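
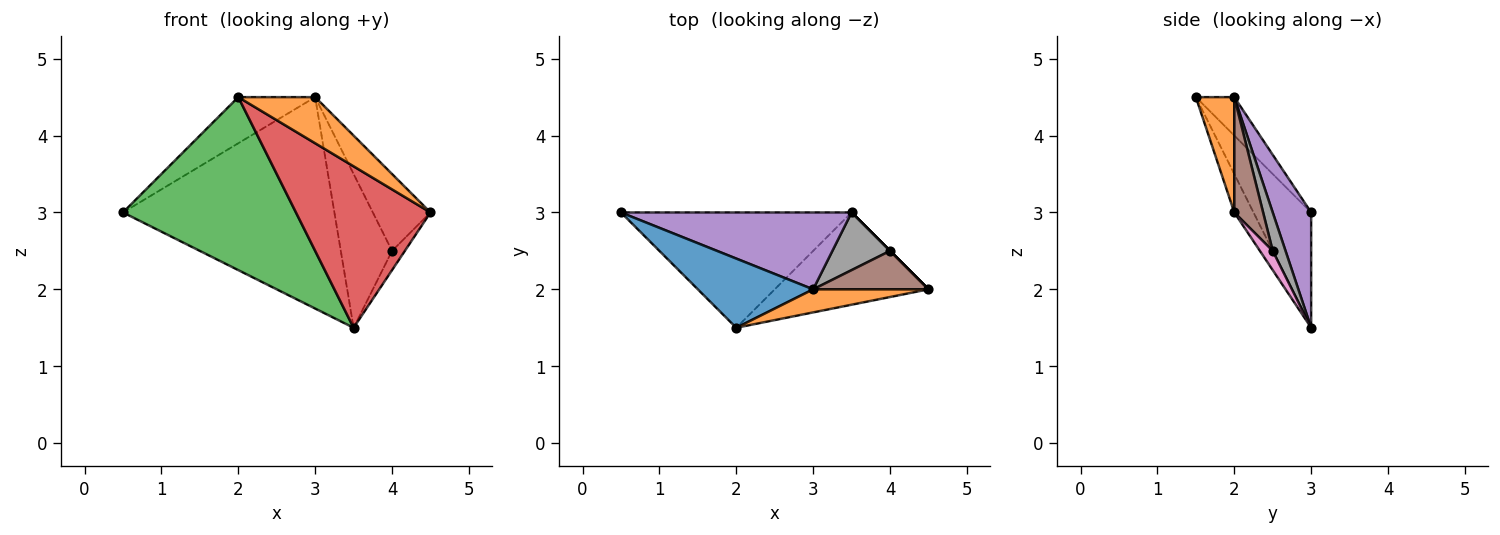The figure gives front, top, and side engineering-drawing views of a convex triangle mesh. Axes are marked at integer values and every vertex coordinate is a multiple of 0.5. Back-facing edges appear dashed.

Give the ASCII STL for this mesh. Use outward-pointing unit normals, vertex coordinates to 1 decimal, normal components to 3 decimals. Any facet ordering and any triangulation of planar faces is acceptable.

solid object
 facet normal -0.267 0.535 0.802
  outer loop
   vertex 3.0 2.0 4.5
   vertex 0.5 3.0 3.0
   vertex 2.0 1.5 4.5
  endloop
 endfacet
 facet normal 0.408 -0.816 0.408
  outer loop
   vertex 3.0 2.0 4.5
   vertex 2.0 1.5 4.5
   vertex 4.5 2.0 3.0
  endloop
 endfacet
 facet normal -0.267 -0.802 -0.535
  outer loop
   vertex 3.5 3.0 1.5
   vertex 2.0 1.5 4.5
   vertex 0.5 3.0 3.0
  endloop
 endfacet
 facet normal -0.123 -0.862 -0.492
  outer loop
   vertex 3.5 3.0 1.5
   vertex 4.5 2.0 3.0
   vertex 2.0 1.5 4.5
  endloop
 endfacet
 facet normal 0.168 0.926 0.337
  outer loop
   vertex 3.5 3.0 1.5
   vertex 0.5 3.0 3.0
   vertex 3.0 2.0 4.5
  endloop
 endfacet
 facet normal 0.408 0.816 0.408
  outer loop
   vertex 4.0 2.5 2.5
   vertex 3.0 2.0 4.5
   vertex 4.5 2.0 3.0
  endloop
 endfacet
 facet normal 0.707 0.707 0.000
  outer loop
   vertex 4.0 2.5 2.5
   vertex 4.5 2.0 3.0
   vertex 3.5 3.0 1.5
  endloop
 endfacet
 facet normal 0.228 0.912 0.342
  outer loop
   vertex 4.0 2.5 2.5
   vertex 3.5 3.0 1.5
   vertex 3.0 2.0 4.5
  endloop
 endfacet
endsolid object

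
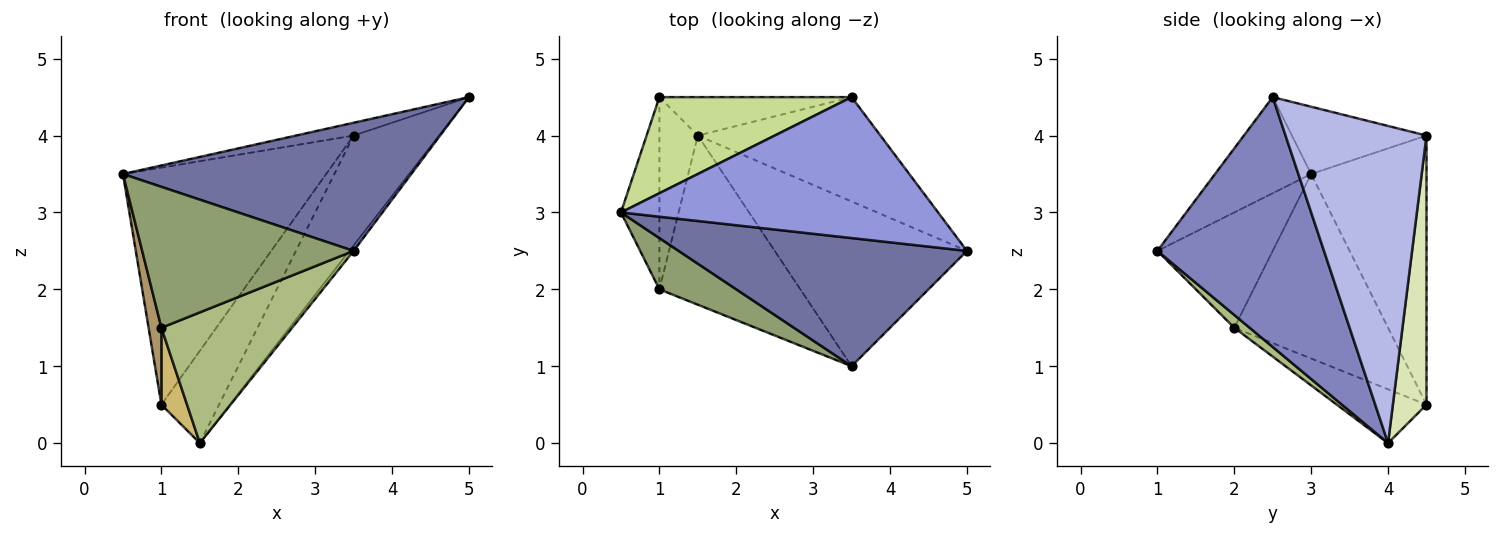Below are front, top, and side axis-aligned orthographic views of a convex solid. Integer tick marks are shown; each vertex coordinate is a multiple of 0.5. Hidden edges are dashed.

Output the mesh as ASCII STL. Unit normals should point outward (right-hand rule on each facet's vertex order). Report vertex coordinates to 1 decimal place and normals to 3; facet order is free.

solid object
 facet normal -0.229 -0.688 0.688
  outer loop
   vertex 3.5 1.0 2.5
   vertex 5.0 2.5 4.5
   vertex 0.5 3.0 3.5
  endloop
 endfacet
 facet normal 0.792 0.020 -0.610
  outer loop
   vertex 1.5 4.0 0.0
   vertex 5.0 2.5 4.5
   vertex 3.5 1.0 2.5
  endloop
 endfacet
 facet normal -0.207 0.089 0.974
  outer loop
   vertex 3.5 4.5 4.0
   vertex 0.5 3.0 3.5
   vertex 5.0 2.5 4.5
  endloop
 endfacet
 facet normal 0.767 0.465 -0.442
  outer loop
   vertex 3.5 4.5 4.0
   vertex 5.0 2.5 4.5
   vertex 1.5 4.0 0.0
  endloop
 endfacet
 facet normal -0.456 -0.836 0.304
  outer loop
   vertex 1.0 2.0 1.5
   vertex 3.5 1.0 2.5
   vertex 0.5 3.0 3.5
  endloop
 endfacet
 facet normal 0.072 -0.610 -0.789
  outer loop
   vertex 1.0 2.0 1.5
   vertex 1.5 4.0 0.0
   vertex 3.5 1.0 2.5
  endloop
 endfacet
 facet normal -0.466 0.820 0.333
  outer loop
   vertex 1.0 4.5 0.5
   vertex 0.5 3.0 3.5
   vertex 3.5 4.5 4.0
  endloop
 endfacet
 facet normal 0.474 0.813 -0.339
  outer loop
   vertex 1.0 4.5 0.5
   vertex 3.5 4.5 4.0
   vertex 1.5 4.0 0.0
  endloop
 endfacet
 facet normal -0.976 -0.081 -0.203
  outer loop
   vertex 1.0 4.5 0.5
   vertex 1.0 2.0 1.5
   vertex 0.5 3.0 3.5
  endloop
 endfacet
 facet normal -0.793 -0.226 -0.566
  outer loop
   vertex 1.0 4.5 0.5
   vertex 1.5 4.0 0.0
   vertex 1.0 2.0 1.5
  endloop
 endfacet
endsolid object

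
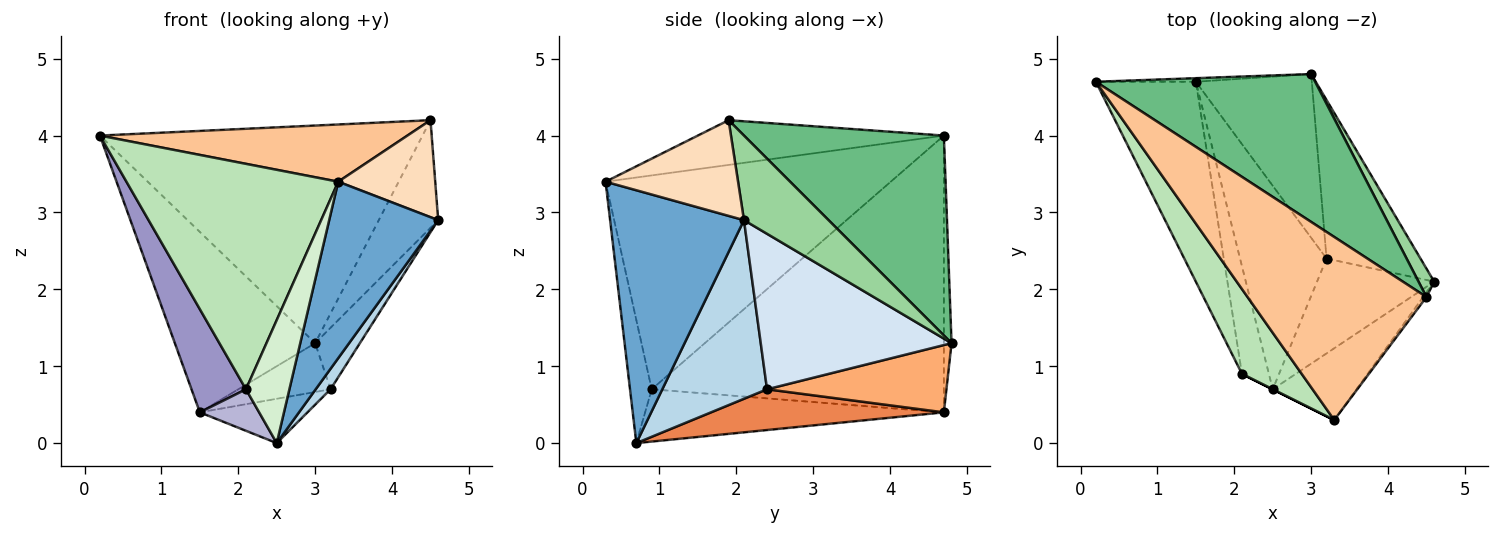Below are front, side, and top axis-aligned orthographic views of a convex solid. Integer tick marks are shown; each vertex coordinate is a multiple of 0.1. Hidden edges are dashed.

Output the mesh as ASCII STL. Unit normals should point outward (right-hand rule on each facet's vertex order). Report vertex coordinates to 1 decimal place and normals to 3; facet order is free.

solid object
 facet normal 0.751 -0.612 -0.249
  outer loop
   vertex 3.3 0.3 3.4
   vertex 2.5 0.7 0.0
   vertex 4.6 2.1 2.9
  endloop
 endfacet
 facet normal -0.055 0.998 -0.020
  outer loop
   vertex 1.5 4.7 0.4
   vertex 0.2 4.7 4.0
   vertex 3.0 4.8 1.3
  endloop
 endfacet
 facet normal 0.830 -0.118 -0.545
  outer loop
   vertex 3.2 2.4 0.7
   vertex 4.6 2.1 2.9
   vertex 2.5 0.7 0.0
  endloop
 endfacet
 facet normal 0.839 0.197 -0.507
  outer loop
   vertex 3.2 2.4 0.7
   vertex 3.0 4.8 1.3
   vertex 4.6 2.1 2.9
  endloop
 endfacet
 facet normal 0.418 0.193 -0.888
  outer loop
   vertex 3.2 2.4 0.7
   vertex 2.5 0.7 0.0
   vertex 1.5 4.7 0.4
  endloop
 endfacet
 facet normal 0.486 0.250 -0.838
  outer loop
   vertex 3.2 2.4 0.7
   vertex 1.5 4.7 0.4
   vertex 3.0 4.8 1.3
  endloop
 endfacet
 facet normal -0.232 -0.290 0.928
  outer loop
   vertex 4.5 1.9 4.2
   vertex 0.2 4.7 4.0
   vertex 3.3 0.3 3.4
  endloop
 endfacet
 facet normal 0.807 -0.590 -0.029
  outer loop
   vertex 4.5 1.9 4.2
   vertex 3.3 0.3 3.4
   vertex 4.6 2.1 2.9
  endloop
 endfacet
 facet normal 0.456 0.736 0.500
  outer loop
   vertex 4.5 1.9 4.2
   vertex 3.0 4.8 1.3
   vertex 0.2 4.7 4.0
  endloop
 endfacet
 facet normal 0.809 0.568 0.150
  outer loop
   vertex 4.5 1.9 4.2
   vertex 4.6 2.1 2.9
   vertex 3.0 4.8 1.3
  endloop
 endfacet
 facet normal -0.783 -0.582 0.219
  outer loop
   vertex 2.1 0.9 0.7
   vertex 3.3 0.3 3.4
   vertex 0.2 4.7 4.0
  endloop
 endfacet
 facet normal -0.447 -0.894 0.000
  outer loop
   vertex 2.1 0.9 0.7
   vertex 2.5 0.7 0.0
   vertex 3.3 0.3 3.4
  endloop
 endfacet
 facet normal -0.926 -0.173 -0.335
  outer loop
   vertex 2.1 0.9 0.7
   vertex 0.2 4.7 4.0
   vertex 1.5 4.7 0.4
  endloop
 endfacet
 facet normal -0.876 -0.174 -0.451
  outer loop
   vertex 2.1 0.9 0.7
   vertex 1.5 4.7 0.4
   vertex 2.5 0.7 0.0
  endloop
 endfacet
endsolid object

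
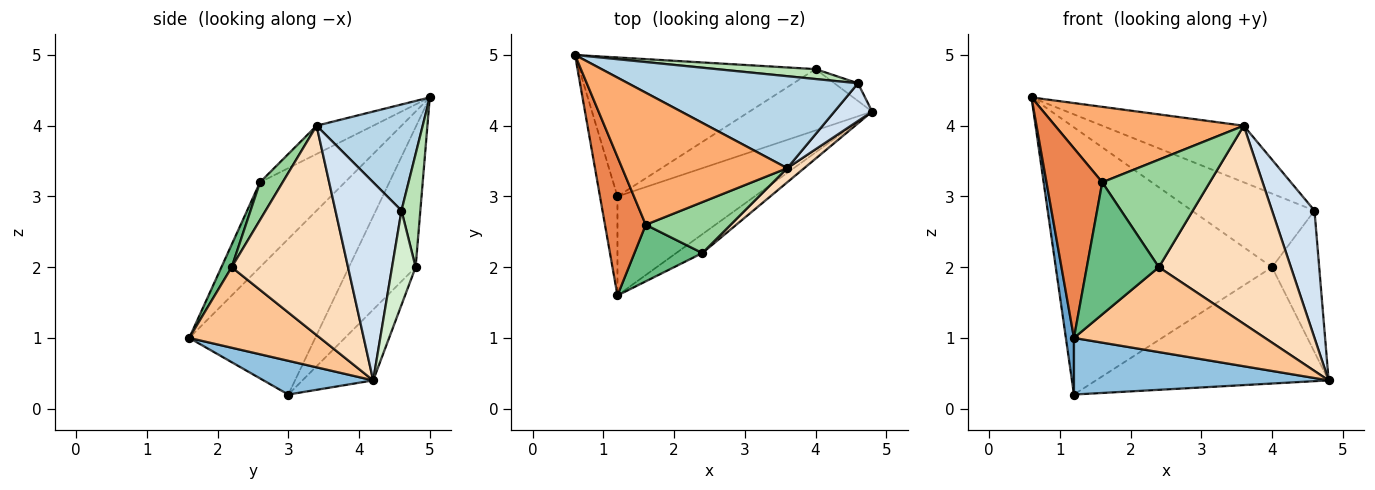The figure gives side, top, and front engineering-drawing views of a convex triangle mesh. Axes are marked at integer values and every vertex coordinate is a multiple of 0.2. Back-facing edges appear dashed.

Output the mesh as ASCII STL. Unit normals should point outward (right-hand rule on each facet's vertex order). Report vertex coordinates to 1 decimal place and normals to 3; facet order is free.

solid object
 facet normal -0.992 -0.064 -0.111
  outer loop
   vertex 1.2 3.0 0.2
   vertex 1.2 1.6 1.0
   vertex 0.6 5.0 4.4
  endloop
 endfacet
 facet normal 0.209 -0.485 -0.849
  outer loop
   vertex 1.2 3.0 0.2
   vertex 4.8 4.2 0.4
   vertex 1.2 1.6 1.0
  endloop
 endfacet
 facet normal 0.366 0.488 0.793
  outer loop
   vertex 4.6 4.6 2.8
   vertex 0.6 5.0 4.4
   vertex 3.6 3.4 4.0
  endloop
 endfacet
 facet normal 0.831 -0.534 0.158
  outer loop
   vertex 4.6 4.6 2.8
   vertex 3.6 3.4 4.0
   vertex 4.8 4.2 0.4
  endloop
 endfacet
 facet normal -0.776 -0.509 0.373
  outer loop
   vertex 1.6 2.6 3.2
   vertex 0.6 5.0 4.4
   vertex 1.2 1.6 1.0
  endloop
 endfacet
 facet normal -0.147 -0.491 0.859
  outer loop
   vertex 1.6 2.6 3.2
   vertex 3.6 3.4 4.0
   vertex 0.6 5.0 4.4
  endloop
 endfacet
 facet normal 0.556 -0.811 -0.180
  outer loop
   vertex 2.4 2.2 2.0
   vertex 1.2 1.6 1.0
   vertex 4.8 4.2 0.4
  endloop
 endfacet
 facet normal 0.660 -0.749 0.054
  outer loop
   vertex 2.4 2.2 2.0
   vertex 4.8 4.2 0.4
   vertex 3.6 3.4 4.0
  endloop
 endfacet
 facet normal 0.130 -0.911 0.391
  outer loop
   vertex 2.4 2.2 2.0
   vertex 1.6 2.6 3.2
   vertex 1.2 1.6 1.0
  endloop
 endfacet
 facet normal 0.187 -0.888 0.421
  outer loop
   vertex 2.4 2.2 2.0
   vertex 3.6 3.4 4.0
   vertex 1.6 2.6 3.2
  endloop
 endfacet
 facet normal 0.151 0.980 0.132
  outer loop
   vertex 4.0 4.8 2.0
   vertex 0.6 5.0 4.4
   vertex 4.6 4.6 2.8
  endloop
 endfacet
 facet normal 0.444 0.889 -0.111
  outer loop
   vertex 4.0 4.8 2.0
   vertex 4.6 4.6 2.8
   vertex 4.8 4.2 0.4
  endloop
 endfacet
 facet normal -0.264 0.856 -0.445
  outer loop
   vertex 4.0 4.8 2.0
   vertex 1.2 3.0 0.2
   vertex 0.6 5.0 4.4
  endloop
 endfacet
 facet normal -0.260 0.854 -0.450
  outer loop
   vertex 4.0 4.8 2.0
   vertex 4.8 4.2 0.4
   vertex 1.2 3.0 0.2
  endloop
 endfacet
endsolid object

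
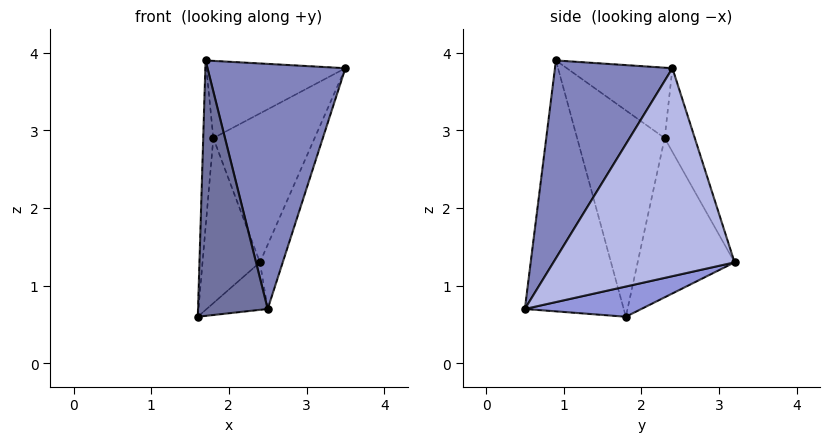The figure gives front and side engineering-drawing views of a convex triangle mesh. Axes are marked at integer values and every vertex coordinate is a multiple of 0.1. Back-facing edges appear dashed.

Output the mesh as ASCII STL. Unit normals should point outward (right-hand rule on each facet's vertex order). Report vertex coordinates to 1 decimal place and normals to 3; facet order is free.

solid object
 facet normal -0.810 -0.571 -0.131
  outer loop
   vertex 1.7 0.9 3.9
   vertex 1.6 1.8 0.6
   vertex 2.5 0.5 0.7
  endloop
 endfacet
 facet normal 0.628 -0.737 0.249
  outer loop
   vertex 1.7 0.9 3.9
   vertex 2.5 0.5 0.7
   vertex 3.5 2.4 3.8
  endloop
 endfacet
 facet normal 0.406 0.213 -0.889
  outer loop
   vertex 2.4 3.2 1.3
   vertex 2.5 0.5 0.7
   vertex 1.6 1.8 0.6
  endloop
 endfacet
 facet normal 0.922 0.116 -0.369
  outer loop
   vertex 2.4 3.2 1.3
   vertex 3.5 2.4 3.8
   vertex 2.5 0.5 0.7
  endloop
 endfacet
 facet normal -0.416 0.548 0.726
  outer loop
   vertex 1.8 2.3 2.9
   vertex 1.7 0.9 3.9
   vertex 3.5 2.4 3.8
  endloop
 endfacet
 facet normal -0.262 0.880 0.397
  outer loop
   vertex 1.8 2.3 2.9
   vertex 3.5 2.4 3.8
   vertex 2.4 3.2 1.3
  endloop
 endfacet
 facet normal -0.992 0.115 0.061
  outer loop
   vertex 1.8 2.3 2.9
   vertex 1.6 1.8 0.6
   vertex 1.7 0.9 3.9
  endloop
 endfacet
 facet normal -0.860 0.509 -0.036
  outer loop
   vertex 1.8 2.3 2.9
   vertex 2.4 3.2 1.3
   vertex 1.6 1.8 0.6
  endloop
 endfacet
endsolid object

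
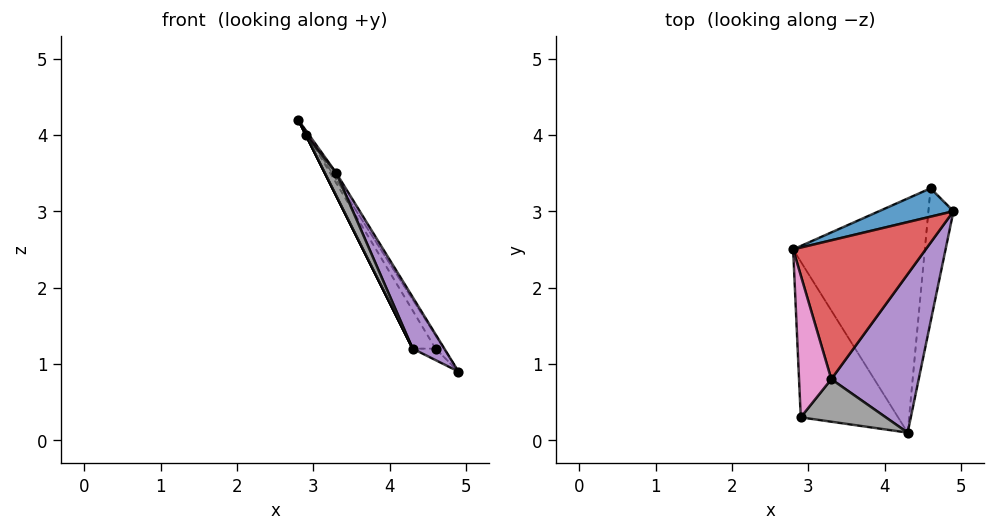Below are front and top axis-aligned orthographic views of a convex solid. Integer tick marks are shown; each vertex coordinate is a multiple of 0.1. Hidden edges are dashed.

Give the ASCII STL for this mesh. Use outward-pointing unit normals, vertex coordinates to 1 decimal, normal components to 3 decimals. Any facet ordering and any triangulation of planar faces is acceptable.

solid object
 facet normal 0.799 0.252 0.546
  outer loop
   vertex 4.6 3.3 1.2
   vertex 2.8 2.5 4.2
   vertex 4.9 3.0 0.9
  endloop
 endfacet
 facet normal -0.864 0.081 -0.497
  outer loop
   vertex 4.6 3.3 1.2
   vertex 4.3 0.1 1.2
   vertex 2.8 2.5 4.2
  endloop
 endfacet
 facet normal -0.673 0.063 -0.737
  outer loop
   vertex 4.6 3.3 1.2
   vertex 4.9 3.0 0.9
   vertex 4.3 0.1 1.2
  endloop
 endfacet
 facet normal 0.842 0.025 0.539
  outer loop
   vertex 3.3 0.8 3.5
   vertex 4.9 3.0 0.9
   vertex 2.8 2.5 4.2
  endloop
 endfacet
 facet normal 0.892 -0.140 0.430
  outer loop
   vertex 3.3 0.8 3.5
   vertex 4.3 0.1 1.2
   vertex 4.9 3.0 0.9
  endloop
 endfacet
 facet normal -0.894 0.000 -0.447
  outer loop
   vertex 2.9 0.3 4.0
   vertex 2.8 2.5 4.2
   vertex 4.3 0.1 1.2
  endloop
 endfacet
 facet normal 0.790 -0.020 0.612
  outer loop
   vertex 2.9 0.3 4.0
   vertex 3.3 0.8 3.5
   vertex 2.8 2.5 4.2
  endloop
 endfacet
 facet normal 0.861 -0.241 0.448
  outer loop
   vertex 2.9 0.3 4.0
   vertex 4.3 0.1 1.2
   vertex 3.3 0.8 3.5
  endloop
 endfacet
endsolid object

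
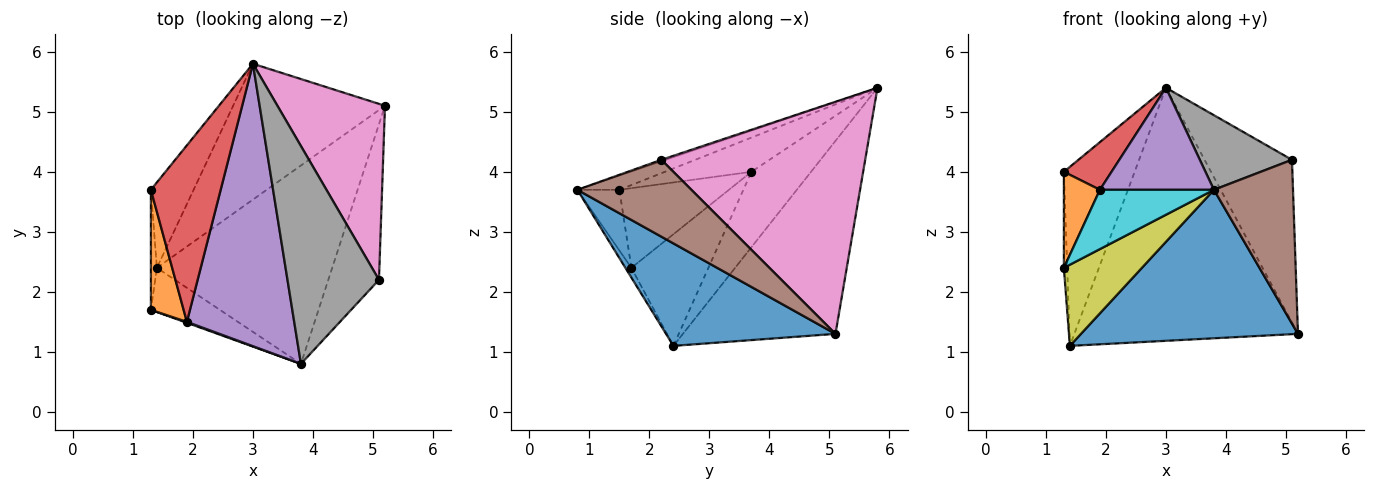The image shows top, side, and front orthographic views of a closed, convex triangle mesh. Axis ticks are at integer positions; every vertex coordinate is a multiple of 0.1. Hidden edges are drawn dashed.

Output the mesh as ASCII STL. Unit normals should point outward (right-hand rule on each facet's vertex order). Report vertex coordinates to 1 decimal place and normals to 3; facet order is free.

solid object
 facet normal 0.424 -0.543 -0.725
  outer loop
   vertex 1.4 2.4 1.1
   vertex 5.2 5.1 1.3
   vertex 3.8 0.8 3.7
  endloop
 endfacet
 facet normal -0.605 0.718 -0.343
  outer loop
   vertex 3.0 5.8 5.4
   vertex 1.4 2.4 1.1
   vertex 1.3 3.7 4.0
  endloop
 endfacet
 facet normal -0.515 0.755 -0.405
  outer loop
   vertex 3.0 5.8 5.4
   vertex 5.2 5.1 1.3
   vertex 1.4 2.4 1.1
  endloop
 endfacet
 facet normal -0.428 -0.236 0.873
  outer loop
   vertex 1.9 1.5 3.7
   vertex 3.0 5.8 5.4
   vertex 1.3 3.7 4.0
  endloop
 endfacet
 facet normal -0.124 -0.337 0.933
  outer loop
   vertex 1.9 1.5 3.7
   vertex 3.8 0.8 3.7
   vertex 3.0 5.8 5.4
  endloop
 endfacet
 facet normal 0.723 -0.501 -0.476
  outer loop
   vertex 5.1 2.2 4.2
   vertex 3.8 0.8 3.7
   vertex 5.2 5.1 1.3
  endloop
 endfacet
 facet normal 0.846 0.363 0.392
  outer loop
   vertex 5.1 2.2 4.2
   vertex 5.2 5.1 1.3
   vertex 3.0 5.8 5.4
  endloop
 endfacet
 facet normal -0.015 -0.324 0.946
  outer loop
   vertex 5.1 2.2 4.2
   vertex 3.0 5.8 5.4
   vertex 3.8 0.8 3.7
  endloop
 endfacet
 facet normal -0.067 -0.876 -0.477
  outer loop
   vertex 1.3 1.7 2.4
   vertex 1.4 2.4 1.1
   vertex 3.8 0.8 3.7
  endloop
 endfacet
 facet normal -0.346 -0.938 0.015
  outer loop
   vertex 1.3 1.7 2.4
   vertex 3.8 0.8 3.7
   vertex 1.9 1.5 3.7
  endloop
 endfacet
 facet normal -0.998 0.043 -0.054
  outer loop
   vertex 1.3 1.7 2.4
   vertex 1.3 3.7 4.0
   vertex 1.4 2.4 1.1
  endloop
 endfacet
 facet normal -0.885 -0.291 0.364
  outer loop
   vertex 1.3 1.7 2.4
   vertex 1.9 1.5 3.7
   vertex 1.3 3.7 4.0
  endloop
 endfacet
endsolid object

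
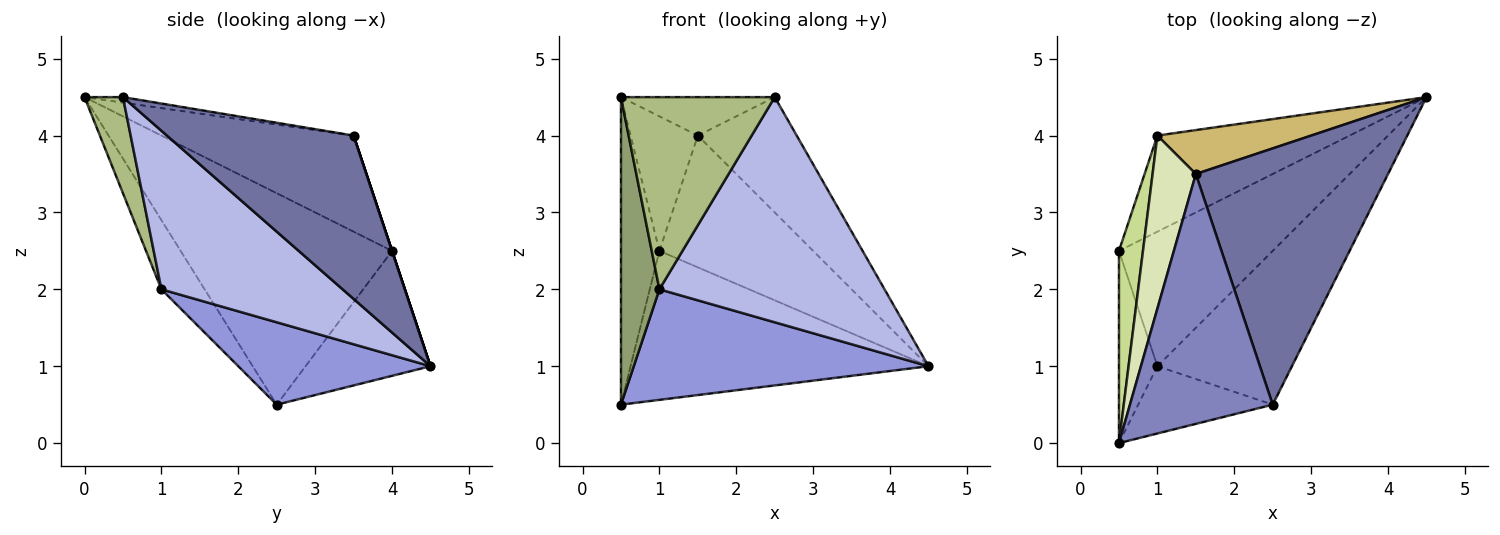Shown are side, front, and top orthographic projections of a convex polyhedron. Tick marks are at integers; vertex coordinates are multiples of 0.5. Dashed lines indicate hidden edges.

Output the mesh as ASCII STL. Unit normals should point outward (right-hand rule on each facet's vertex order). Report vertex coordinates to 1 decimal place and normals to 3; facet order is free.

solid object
 facet normal 0.613 0.324 0.721
  outer loop
   vertex 1.5 3.5 4.0
   vertex 2.5 0.5 4.5
   vertex 4.5 4.5 1.0
  endloop
 endfacet
 facet normal -0.038 0.152 0.988
  outer loop
   vertex 1.5 3.5 4.0
   vertex 0.5 0.0 4.5
   vertex 2.5 0.5 4.5
  endloop
 endfacet
 facet normal 0.382 -0.586 -0.714
  outer loop
   vertex 1.0 1.0 2.0
   vertex 0.5 2.5 0.5
   vertex 4.5 4.5 1.0
  endloop
 endfacet
 facet normal 0.554 -0.688 -0.470
  outer loop
   vertex 1.0 1.0 2.0
   vertex 4.5 4.5 1.0
   vertex 2.5 0.5 4.5
  endloop
 endfacet
 facet normal -0.690 -0.614 -0.383
  outer loop
   vertex 1.0 1.0 2.0
   vertex 0.5 0.0 4.5
   vertex 0.5 2.5 0.5
  endloop
 endfacet
 facet normal 0.230 -0.919 -0.322
  outer loop
   vertex 1.0 1.0 2.0
   vertex 2.5 0.5 4.5
   vertex 0.5 0.0 4.5
  endloop
 endfacet
 facet normal -0.978 0.178 0.111
  outer loop
   vertex 1.0 4.0 2.5
   vertex 0.5 2.5 0.5
   vertex 0.5 0.0 4.5
  endloop
 endfacet
 facet normal -0.869 0.304 0.391
  outer loop
   vertex 1.0 4.0 2.5
   vertex 0.5 0.0 4.5
   vertex 1.5 3.5 4.0
  endloop
 endfacet
 facet normal -0.332 0.793 -0.511
  outer loop
   vertex 1.0 4.0 2.5
   vertex 4.5 4.5 1.0
   vertex 0.5 2.5 0.5
  endloop
 endfacet
 facet normal 0.000 0.949 0.316
  outer loop
   vertex 1.0 4.0 2.5
   vertex 1.5 3.5 4.0
   vertex 4.5 4.5 1.0
  endloop
 endfacet
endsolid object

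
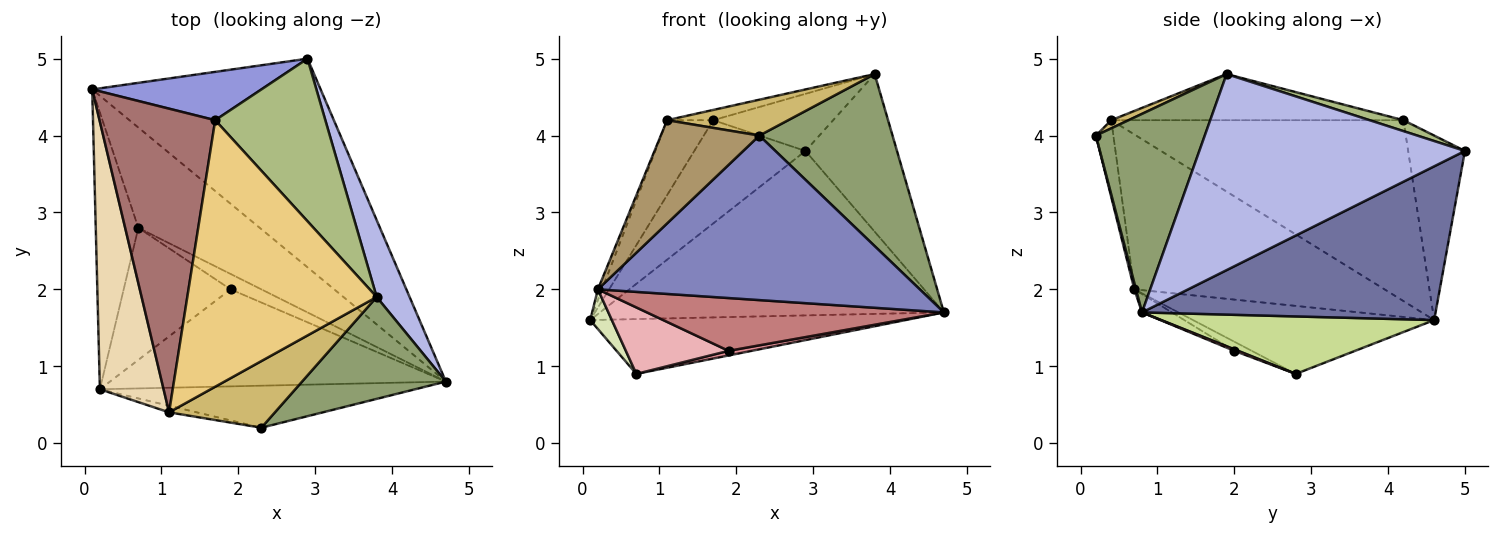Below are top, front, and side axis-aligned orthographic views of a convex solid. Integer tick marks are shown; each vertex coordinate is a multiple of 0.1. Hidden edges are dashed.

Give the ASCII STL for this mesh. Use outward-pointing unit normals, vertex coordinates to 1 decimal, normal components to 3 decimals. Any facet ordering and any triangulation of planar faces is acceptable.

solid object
 facet normal 0.467 0.547 -0.694
  outer loop
   vertex 2.9 5.0 3.8
   vertex 4.7 0.8 1.7
   vertex 0.1 4.6 1.6
  endloop
 endfacet
 facet normal 0.005 -0.969 -0.248
  outer loop
   vertex 0.2 0.7 2.0
   vertex 4.7 0.8 1.7
   vertex 2.3 0.2 4.0
  endloop
 endfacet
 facet normal -0.420 0.822 0.385
  outer loop
   vertex 1.7 4.2 4.2
   vertex 2.9 5.0 3.8
   vertex 0.1 4.6 1.6
  endloop
 endfacet
 facet normal 0.934 0.322 0.157
  outer loop
   vertex 3.8 1.9 4.8
   vertex 4.7 0.8 1.7
   vertex 2.9 5.0 3.8
  endloop
 endfacet
 facet normal 0.575 -0.704 0.417
  outer loop
   vertex 3.8 1.9 4.8
   vertex 2.3 0.2 4.0
   vertex 4.7 0.8 1.7
  endloop
 endfacet
 facet normal 0.093 0.330 0.939
  outer loop
   vertex 3.8 1.9 4.8
   vertex 2.9 5.0 3.8
   vertex 1.7 4.2 4.2
  endloop
 endfacet
 facet normal 0.384 0.443 -0.810
  outer loop
   vertex 0.7 2.8 0.9
   vertex 0.1 4.6 1.6
   vertex 4.7 0.8 1.7
  endloop
 endfacet
 facet normal -0.845 -0.076 -0.529
  outer loop
   vertex 0.7 2.8 0.9
   vertex 0.2 0.7 2.0
   vertex 0.1 4.6 1.6
  endloop
 endfacet
 facet normal -0.174 -0.983 -0.063
  outer loop
   vertex 1.1 0.4 4.2
   vertex 0.2 0.7 2.0
   vertex 2.3 0.2 4.0
  endloop
 endfacet
 facet normal 0.068 -0.473 0.878
  outer loop
   vertex 1.1 0.4 4.2
   vertex 2.3 0.2 4.0
   vertex 3.8 1.9 4.8
  endloop
 endfacet
 facet normal -0.237 0.037 0.971
  outer loop
   vertex 1.1 0.4 4.2
   vertex 3.8 1.9 4.8
   vertex 1.7 4.2 4.2
  endloop
 endfacet
 facet normal -0.925 0.015 0.380
  outer loop
   vertex 1.1 0.4 4.2
   vertex 0.1 4.6 1.6
   vertex 0.2 0.7 2.0
  endloop
 endfacet
 facet normal -0.835 0.132 0.534
  outer loop
   vertex 1.1 0.4 4.2
   vertex 1.7 4.2 4.2
   vertex 0.1 4.6 1.6
  endloop
 endfacet
 facet normal -0.048 -0.477 -0.877
  outer loop
   vertex 1.9 2.0 1.2
   vertex 4.7 0.8 1.7
   vertex 0.2 0.7 2.0
  endloop
 endfacet
 facet normal 0.048 -0.287 -0.957
  outer loop
   vertex 1.9 2.0 1.2
   vertex 0.7 2.8 0.9
   vertex 4.7 0.8 1.7
  endloop
 endfacet
 facet normal -0.076 -0.448 -0.891
  outer loop
   vertex 1.9 2.0 1.2
   vertex 0.2 0.7 2.0
   vertex 0.7 2.8 0.9
  endloop
 endfacet
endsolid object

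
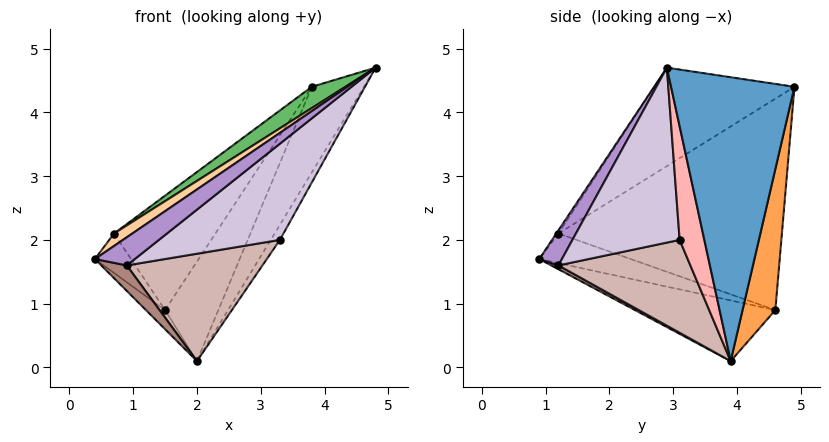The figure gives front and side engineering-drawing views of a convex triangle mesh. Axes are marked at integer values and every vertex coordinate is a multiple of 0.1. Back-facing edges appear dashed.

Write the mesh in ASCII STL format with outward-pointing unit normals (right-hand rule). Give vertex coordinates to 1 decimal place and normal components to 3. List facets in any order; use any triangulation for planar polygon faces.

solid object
 facet normal 0.832 0.351 -0.430
  outer loop
   vertex 2.0 3.9 0.1
   vertex 3.8 4.9 4.4
   vertex 4.8 2.9 4.7
  endloop
 endfacet
 facet normal -0.797 0.109 -0.594
  outer loop
   vertex 1.5 4.6 0.9
   vertex 2.0 3.9 0.1
   vertex 0.4 0.9 1.7
  endloop
 endfacet
 facet normal 0.484 0.786 -0.385
  outer loop
   vertex 1.5 4.6 0.9
   vertex 3.8 4.9 4.4
   vertex 2.0 3.9 0.1
  endloop
 endfacet
 facet normal -0.089 -0.764 0.639
  outer loop
   vertex 0.7 1.2 2.1
   vertex 0.4 0.9 1.7
   vertex 4.8 2.9 4.7
  endloop
 endfacet
 facet normal -0.496 -0.119 0.860
  outer loop
   vertex 0.7 1.2 2.1
   vertex 4.8 2.9 4.7
   vertex 3.8 4.9 4.4
  endloop
 endfacet
 facet normal -0.857 0.339 0.389
  outer loop
   vertex 0.7 1.2 2.1
   vertex 1.5 4.6 0.9
   vertex 0.4 0.9 1.7
  endloop
 endfacet
 facet normal -0.794 0.360 0.491
  outer loop
   vertex 0.7 1.2 2.1
   vertex 3.8 4.9 4.4
   vertex 1.5 4.6 0.9
  endloop
 endfacet
 facet normal 0.840 0.312 -0.444
  outer loop
   vertex 3.3 3.1 2.0
   vertex 2.0 3.9 0.1
   vertex 4.8 2.9 4.7
  endloop
 endfacet
 facet normal 0.488 -0.861 -0.142
  outer loop
   vertex 0.9 1.2 1.6
   vertex 4.8 2.9 4.7
   vertex 0.4 0.9 1.7
  endloop
 endfacet
 facet normal 0.611 -0.689 -0.390
  outer loop
   vertex 0.9 1.2 1.6
   vertex 3.3 3.1 2.0
   vertex 4.8 2.9 4.7
  endloop
 endfacet
 facet normal 0.148 -0.526 -0.838
  outer loop
   vertex 0.9 1.2 1.6
   vertex 0.4 0.9 1.7
   vertex 2.0 3.9 0.1
  endloop
 endfacet
 facet normal 0.550 -0.565 -0.614
  outer loop
   vertex 0.9 1.2 1.6
   vertex 2.0 3.9 0.1
   vertex 3.3 3.1 2.0
  endloop
 endfacet
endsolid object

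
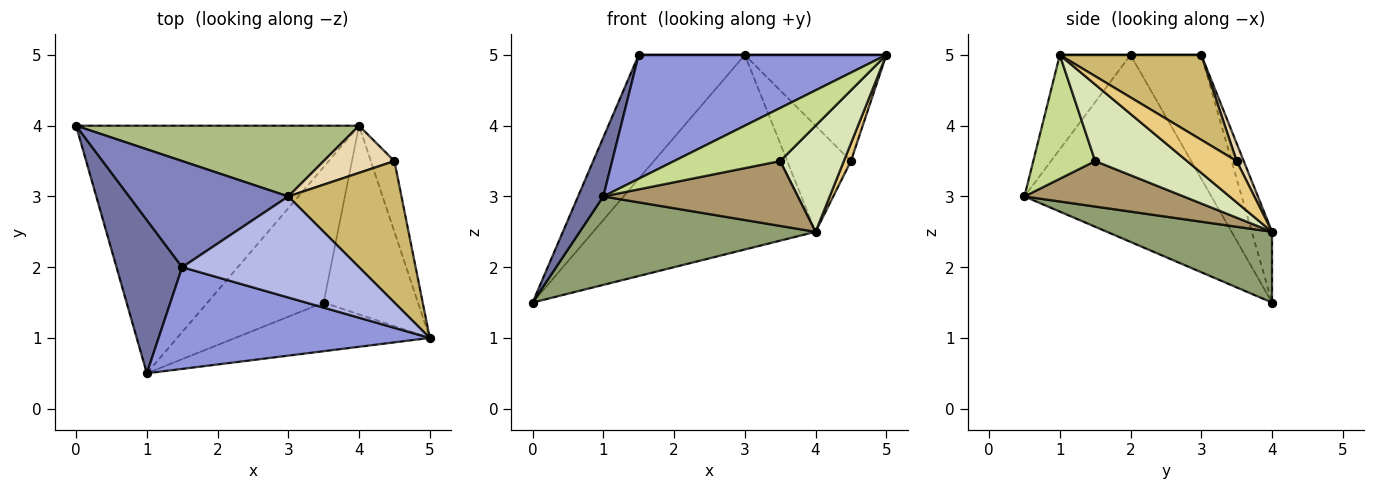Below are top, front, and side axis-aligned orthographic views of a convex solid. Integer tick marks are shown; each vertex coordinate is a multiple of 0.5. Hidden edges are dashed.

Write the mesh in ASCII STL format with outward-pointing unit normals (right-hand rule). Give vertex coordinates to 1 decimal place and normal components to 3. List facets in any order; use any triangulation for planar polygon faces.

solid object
 facet normal -0.936 -0.126 0.329
  outer loop
   vertex 1.5 2.0 5.0
   vertex 0.0 4.0 1.5
   vertex 1.0 0.5 3.0
  endloop
 endfacet
 facet normal -0.452 0.677 0.581
  outer loop
   vertex 1.5 2.0 5.0
   vertex 3.0 3.0 5.0
   vertex 0.0 4.0 1.5
  endloop
 endfacet
 facet normal -0.216 -0.755 0.620
  outer loop
   vertex 1.5 2.0 5.0
   vertex 1.0 0.5 3.0
   vertex 5.0 1.0 5.0
  endloop
 endfacet
 facet normal 0.000 0.000 1.000
  outer loop
   vertex 1.5 2.0 5.0
   vertex 5.0 1.0 5.0
   vertex 3.0 3.0 5.0
  endloop
 endfacet
 facet normal 0.229 -0.327 -0.917
  outer loop
   vertex 4.0 4.0 2.5
   vertex 1.0 0.5 3.0
   vertex 0.0 4.0 1.5
  endloop
 endfacet
 facet normal -0.085 0.936 0.341
  outer loop
   vertex 4.0 4.0 2.5
   vertex 0.0 4.0 1.5
   vertex 3.0 3.0 5.0
  endloop
 endfacet
 facet normal 0.395 -0.677 -0.621
  outer loop
   vertex 3.5 1.5 3.5
   vertex 5.0 1.0 5.0
   vertex 1.0 0.5 3.0
  endloop
 endfacet
 facet normal 0.578 -0.400 -0.711
  outer loop
   vertex 3.5 1.5 3.5
   vertex 4.0 4.0 2.5
   vertex 5.0 1.0 5.0
  endloop
 endfacet
 facet normal 0.333 -0.407 -0.851
  outer loop
   vertex 3.5 1.5 3.5
   vertex 1.0 0.5 3.0
   vertex 4.0 4.0 2.5
  endloop
 endfacet
 facet normal 0.514 0.514 0.686
  outer loop
   vertex 4.5 3.5 3.5
   vertex 3.0 3.0 5.0
   vertex 5.0 1.0 5.0
  endloop
 endfacet
 facet normal 0.862 -0.123 -0.492
  outer loop
   vertex 4.5 3.5 3.5
   vertex 5.0 1.0 5.0
   vertex 4.0 4.0 2.5
  endloop
 endfacet
 facet normal 0.101 0.909 0.404
  outer loop
   vertex 4.5 3.5 3.5
   vertex 4.0 4.0 2.5
   vertex 3.0 3.0 5.0
  endloop
 endfacet
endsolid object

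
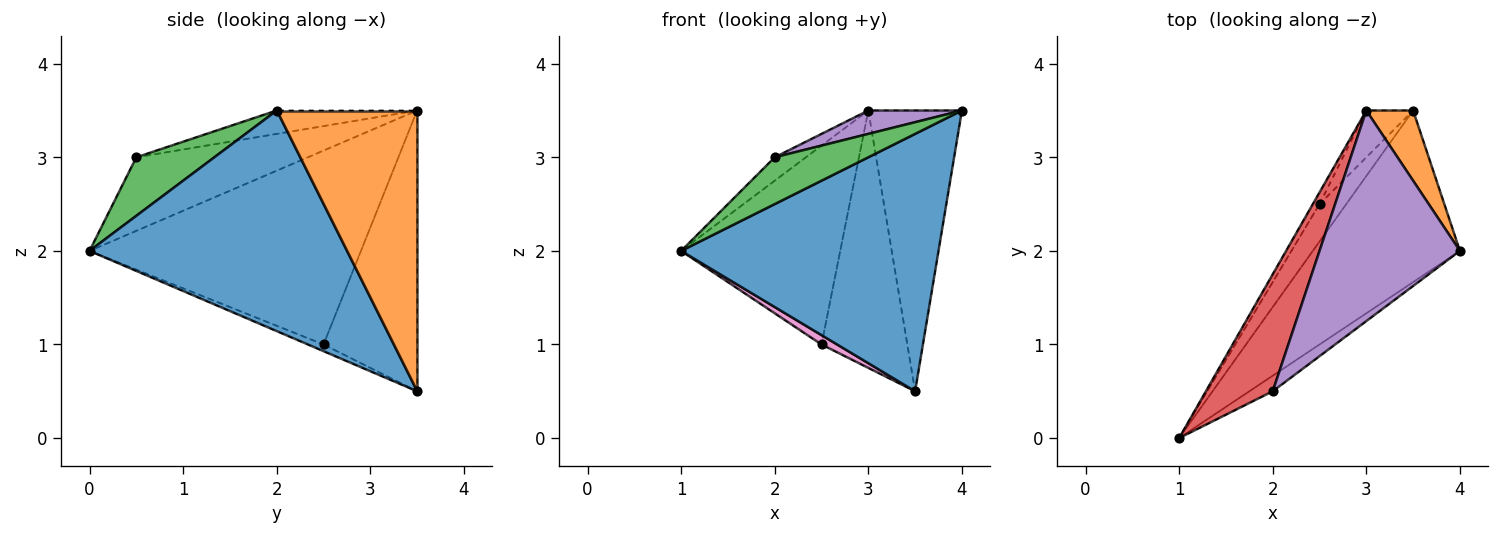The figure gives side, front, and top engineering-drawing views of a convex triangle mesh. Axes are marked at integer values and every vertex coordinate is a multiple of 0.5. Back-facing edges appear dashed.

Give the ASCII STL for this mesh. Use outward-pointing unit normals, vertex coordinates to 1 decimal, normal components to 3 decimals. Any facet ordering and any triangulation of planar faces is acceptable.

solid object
 facet normal 0.640 -0.640 -0.426
  outer loop
   vertex 3.5 3.5 0.5
   vertex 4.0 2.0 3.5
   vertex 1.0 0.0 2.0
  endloop
 endfacet
 facet normal 0.824 0.549 0.137
  outer loop
   vertex 3.5 3.5 0.5
   vertex 3.0 3.5 3.5
   vertex 4.0 2.0 3.5
  endloop
 endfacet
 facet normal 0.620 -0.744 -0.248
  outer loop
   vertex 2.0 0.5 3.0
   vertex 1.0 0.0 2.0
   vertex 4.0 2.0 3.5
  endloop
 endfacet
 facet normal -0.733 0.133 0.667
  outer loop
   vertex 2.0 0.5 3.0
   vertex 3.0 3.5 3.5
   vertex 1.0 0.0 2.0
  endloop
 endfacet
 facet normal -0.163 -0.109 0.981
  outer loop
   vertex 2.0 0.5 3.0
   vertex 4.0 2.0 3.5
   vertex 3.0 3.5 3.5
  endloop
 endfacet
 facet normal -0.862 0.505 -0.030
  outer loop
   vertex 2.5 2.5 1.0
   vertex 1.0 0.0 2.0
   vertex 3.0 3.5 3.5
  endloop
 endfacet
 facet normal -0.236 -0.236 -0.943
  outer loop
   vertex 2.5 2.5 1.0
   vertex 3.5 3.5 0.5
   vertex 1.0 0.0 2.0
  endloop
 endfacet
 facet normal -0.732 0.671 -0.122
  outer loop
   vertex 2.5 2.5 1.0
   vertex 3.0 3.5 3.5
   vertex 3.5 3.5 0.5
  endloop
 endfacet
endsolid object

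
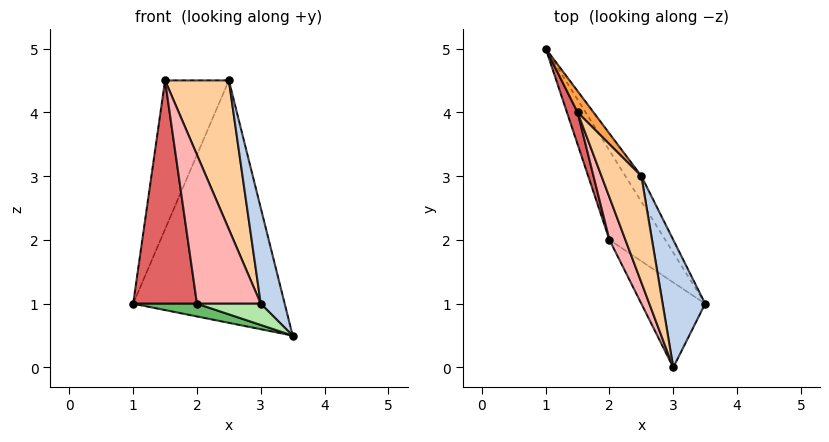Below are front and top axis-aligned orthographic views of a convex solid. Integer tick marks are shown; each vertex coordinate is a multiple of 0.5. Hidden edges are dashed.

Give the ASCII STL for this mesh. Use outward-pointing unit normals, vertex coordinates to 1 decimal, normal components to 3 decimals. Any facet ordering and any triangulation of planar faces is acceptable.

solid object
 facet normal 0.843 0.534 -0.056
  outer loop
   vertex 2.5 3.0 4.5
   vertex 3.5 1.0 0.5
   vertex 1.0 5.0 1.0
  endloop
 endfacet
 facet normal 0.894 -0.268 0.358
  outer loop
   vertex 2.5 3.0 4.5
   vertex 3.0 0.0 1.0
   vertex 3.5 1.0 0.5
  endloop
 endfacet
 facet normal 0.704 0.704 0.101
  outer loop
   vertex 1.5 4.0 4.5
   vertex 2.5 3.0 4.5
   vertex 1.0 5.0 1.0
  endloop
 endfacet
 facet normal -0.631 -0.631 0.451
  outer loop
   vertex 1.5 4.0 4.5
   vertex 3.0 0.0 1.0
   vertex 2.5 3.0 4.5
  endloop
 endfacet
 facet normal -0.391 -0.130 -0.911
  outer loop
   vertex 2.0 2.0 1.0
   vertex 1.0 5.0 1.0
   vertex 3.5 1.0 0.5
  endloop
 endfacet
 facet normal -0.436 -0.218 -0.873
  outer loop
   vertex 2.0 2.0 1.0
   vertex 3.5 1.0 0.5
   vertex 3.0 0.0 1.0
  endloop
 endfacet
 facet normal -0.948 -0.316 0.045
  outer loop
   vertex 2.0 2.0 1.0
   vertex 1.5 4.0 4.5
   vertex 1.0 5.0 1.0
  endloop
 endfacet
 facet normal -0.887 -0.444 0.127
  outer loop
   vertex 2.0 2.0 1.0
   vertex 3.0 0.0 1.0
   vertex 1.5 4.0 4.5
  endloop
 endfacet
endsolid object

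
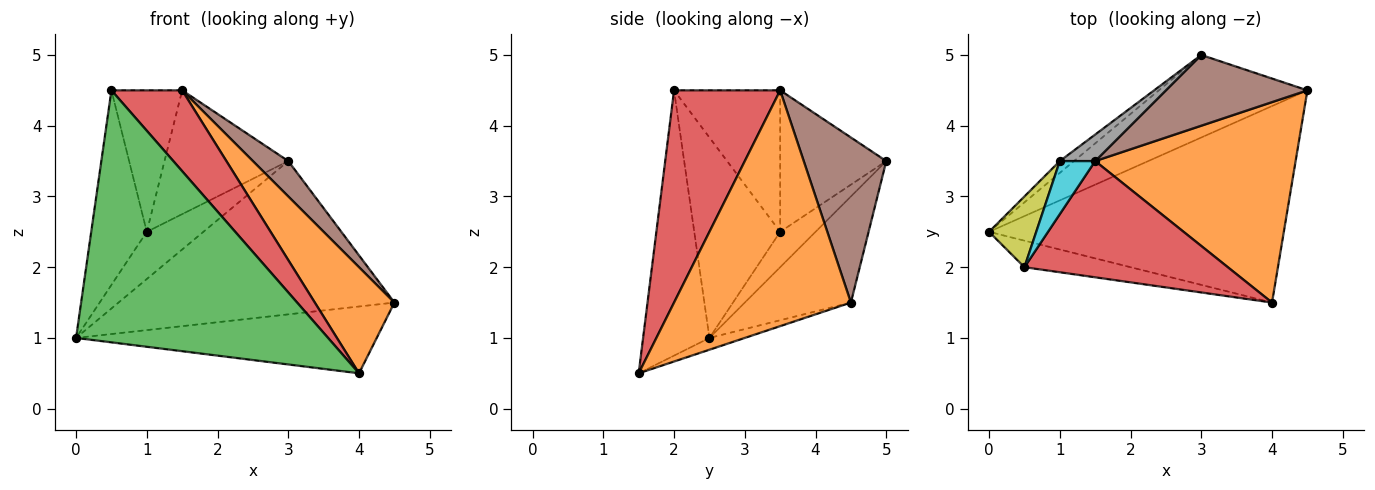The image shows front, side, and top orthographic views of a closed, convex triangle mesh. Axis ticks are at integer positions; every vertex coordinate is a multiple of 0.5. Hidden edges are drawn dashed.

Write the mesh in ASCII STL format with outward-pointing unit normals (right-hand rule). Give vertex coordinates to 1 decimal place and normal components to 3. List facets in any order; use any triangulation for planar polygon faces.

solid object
 facet normal -0.038 0.322 -0.946
  outer loop
   vertex 4.0 1.5 0.5
   vertex 0.0 2.5 1.0
   vertex 4.5 4.5 1.5
  endloop
 endfacet
 facet normal 0.721 -0.324 0.613
  outer loop
   vertex 1.5 3.5 4.5
   vertex 4.0 1.5 0.5
   vertex 4.5 4.5 1.5
  endloop
 endfacet
 facet normal -0.253 -0.962 -0.101
  outer loop
   vertex 0.5 2.0 4.5
   vertex 0.0 2.5 1.0
   vertex 4.0 1.5 0.5
  endloop
 endfacet
 facet normal 0.651 -0.434 0.623
  outer loop
   vertex 0.5 2.0 4.5
   vertex 4.0 1.5 0.5
   vertex 1.5 3.5 4.5
  endloop
 endfacet
 facet normal -0.321 0.834 -0.449
  outer loop
   vertex 3.0 5.0 3.5
   vertex 4.5 4.5 1.5
   vertex 0.0 2.5 1.0
  endloop
 endfacet
 facet normal 0.722 -0.309 0.619
  outer loop
   vertex 3.0 5.0 3.5
   vertex 1.5 3.5 4.5
   vertex 4.5 4.5 1.5
  endloop
 endfacet
 facet normal -0.518 0.830 -0.207
  outer loop
   vertex 1.0 3.5 2.5
   vertex 3.0 5.0 3.5
   vertex 0.0 2.5 1.0
  endloop
 endfacet
 facet normal -0.642 0.749 0.161
  outer loop
   vertex 1.0 3.5 2.5
   vertex 1.5 3.5 4.5
   vertex 3.0 5.0 3.5
  endloop
 endfacet
 facet normal -0.824 0.533 0.194
  outer loop
   vertex 1.0 3.5 2.5
   vertex 0.0 2.5 1.0
   vertex 0.5 2.0 4.5
  endloop
 endfacet
 facet normal -0.815 0.543 0.204
  outer loop
   vertex 1.0 3.5 2.5
   vertex 0.5 2.0 4.5
   vertex 1.5 3.5 4.5
  endloop
 endfacet
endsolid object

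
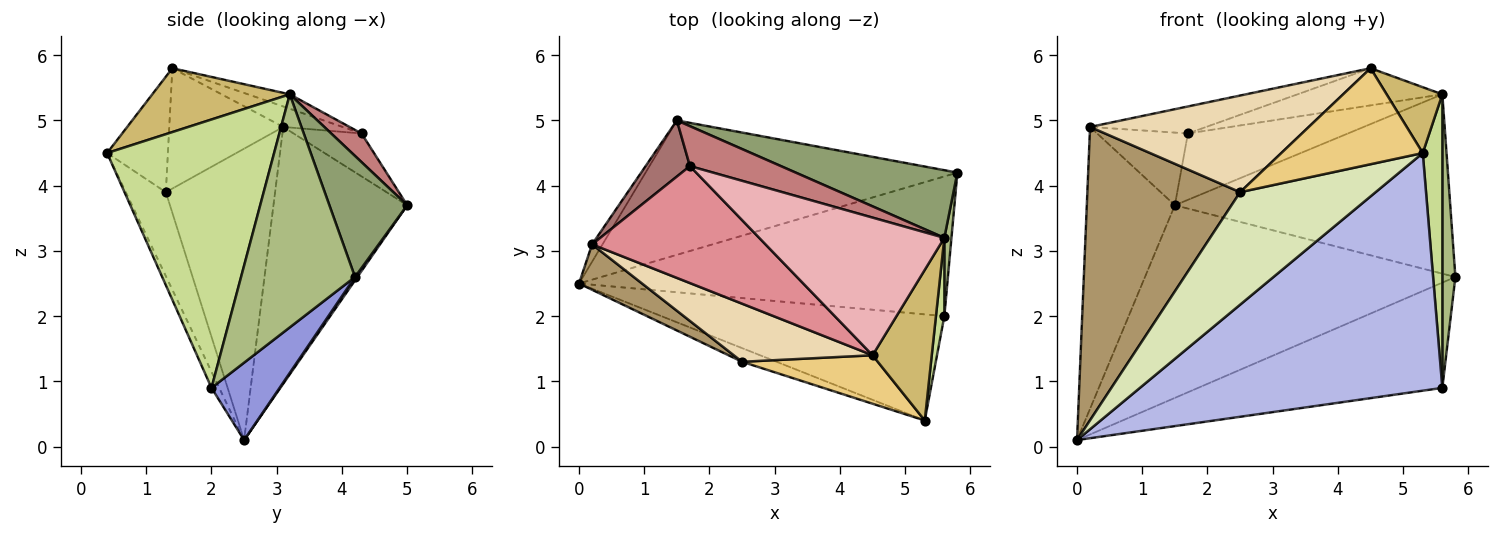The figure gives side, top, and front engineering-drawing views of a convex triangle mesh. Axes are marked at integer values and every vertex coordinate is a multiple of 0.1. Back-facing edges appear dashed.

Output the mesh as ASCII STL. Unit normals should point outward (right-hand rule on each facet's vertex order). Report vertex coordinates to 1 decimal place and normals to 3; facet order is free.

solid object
 facet normal 0.006 0.820 -0.572
  outer loop
   vertex 1.5 5.0 3.7
   vertex 5.8 4.2 2.6
   vertex 0.0 2.5 0.1
  endloop
 endfacet
 facet normal -0.835 0.550 -0.034
  outer loop
   vertex 0.2 3.1 4.9
   vertex 1.5 5.0 3.7
   vertex 0.0 2.5 0.1
  endloop
 endfacet
 facet normal 0.166 0.594 -0.788
  outer loop
   vertex 5.6 2.0 0.9
   vertex 0.0 2.5 0.1
   vertex 5.8 4.2 2.6
  endloop
 endfacet
 facet normal -0.023 -0.913 -0.408
  outer loop
   vertex 5.6 2.0 0.9
   vertex 5.3 0.4 4.5
   vertex 0.0 2.5 0.1
  endloop
 endfacet
 facet normal 0.256 0.905 0.341
  outer loop
   vertex 5.6 3.2 5.4
   vertex 5.8 4.2 2.6
   vertex 1.5 5.0 3.7
  endloop
 endfacet
 facet normal 0.993 -0.114 0.030
  outer loop
   vertex 5.6 3.2 5.4
   vertex 5.6 2.0 0.9
   vertex 5.8 4.2 2.6
  endloop
 endfacet
 facet normal 0.993 -0.116 0.031
  outer loop
   vertex 5.6 3.2 5.4
   vertex 5.3 0.4 4.5
   vertex 5.6 2.0 0.9
  endloop
 endfacet
 facet normal -0.281 -0.953 -0.116
  outer loop
   vertex 2.5 1.3 3.9
   vertex 0.0 2.5 0.1
   vertex 5.3 0.4 4.5
  endloop
 endfacet
 facet normal -0.577 -0.807 0.125
  outer loop
   vertex 2.5 1.3 3.9
   vertex 0.2 3.1 4.9
   vertex 0.0 2.5 0.1
  endloop
 endfacet
 facet normal 0.703 -0.285 0.652
  outer loop
   vertex 4.5 1.4 5.8
   vertex 5.3 0.4 4.5
   vertex 5.6 3.2 5.4
  endloop
 endfacet
 facet normal -0.358 -0.833 0.421
  outer loop
   vertex 4.5 1.4 5.8
   vertex 2.5 1.3 3.9
   vertex 5.3 0.4 4.5
  endloop
 endfacet
 facet normal -0.408 -0.783 0.470
  outer loop
   vertex 4.5 1.4 5.8
   vertex 0.2 3.1 4.9
   vertex 2.5 1.3 3.9
  endloop
 endfacet
 facet normal -0.510 0.681 0.526
  outer loop
   vertex 1.7 4.3 4.8
   vertex 1.5 5.0 3.7
   vertex 0.2 3.1 4.9
  endloop
 endfacet
 facet normal 0.160 0.846 0.509
  outer loop
   vertex 1.7 4.3 4.8
   vertex 5.6 3.2 5.4
   vertex 1.5 5.0 3.7
  endloop
 endfacet
 facet normal -0.114 0.223 0.968
  outer loop
   vertex 1.7 4.3 4.8
   vertex 0.2 3.1 4.9
   vertex 4.5 1.4 5.8
  endloop
 endfacet
 facet normal -0.075 0.260 0.963
  outer loop
   vertex 1.7 4.3 4.8
   vertex 4.5 1.4 5.8
   vertex 5.6 3.2 5.4
  endloop
 endfacet
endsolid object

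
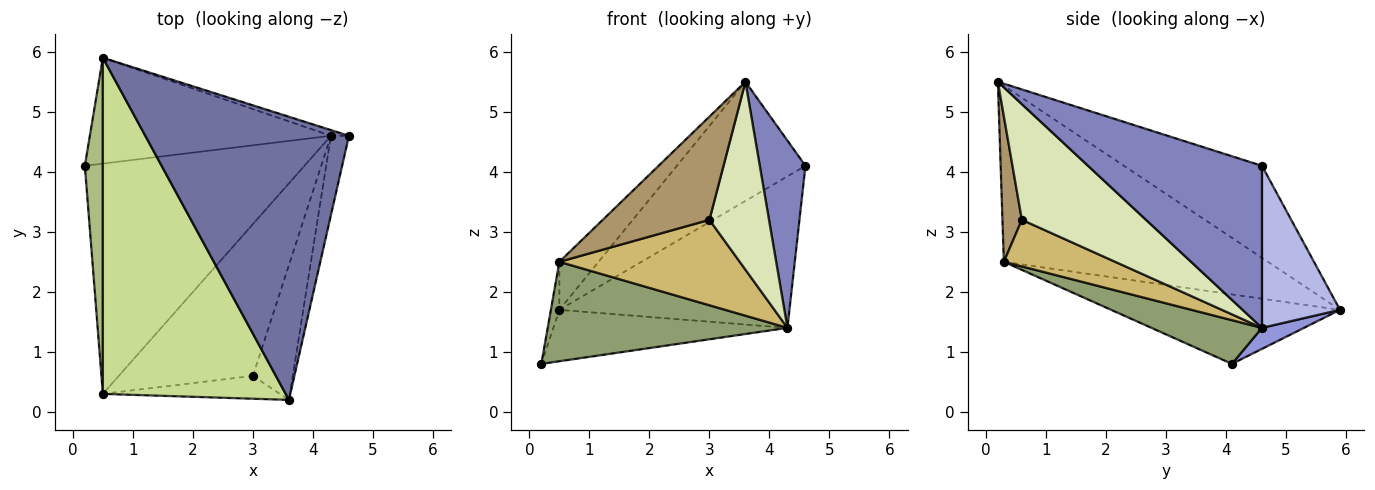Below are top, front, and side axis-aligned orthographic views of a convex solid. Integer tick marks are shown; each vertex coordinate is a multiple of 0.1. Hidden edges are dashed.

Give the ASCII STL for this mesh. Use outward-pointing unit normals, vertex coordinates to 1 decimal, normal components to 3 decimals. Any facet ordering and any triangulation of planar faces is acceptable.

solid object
 facet normal -0.385 0.358 0.851
  outer loop
   vertex 0.5 5.9 1.7
   vertex 3.6 0.2 5.5
   vertex 4.6 4.6 4.1
  endloop
 endfacet
 facet normal 0.962 -0.253 -0.107
  outer loop
   vertex 4.3 4.6 1.4
   vertex 4.6 4.6 4.1
   vertex 3.6 0.2 5.5
  endloop
 endfacet
 facet normal 0.078 0.435 -0.897
  outer loop
   vertex 4.3 4.6 1.4
   vertex 0.2 4.1 0.8
   vertex 0.5 5.9 1.7
  endloop
 endfacet
 facet normal 0.321 0.946 -0.036
  outer loop
   vertex 4.3 4.6 1.4
   vertex 0.5 5.9 1.7
   vertex 4.6 4.6 4.1
  endloop
 endfacet
 facet normal 0.180 -0.390 -0.903
  outer loop
   vertex 0.5 0.3 2.5
   vertex 0.2 4.1 0.8
   vertex 4.3 4.6 1.4
  endloop
 endfacet
 facet normal -0.967 0.036 0.251
  outer loop
   vertex 0.5 0.3 2.5
   vertex 0.5 5.9 1.7
   vertex 0.2 4.1 0.8
  endloop
 endfacet
 facet normal -0.690 0.102 0.716
  outer loop
   vertex 0.5 0.3 2.5
   vertex 3.6 0.2 5.5
   vertex 0.5 5.9 1.7
  endloop
 endfacet
 facet normal 0.861 -0.413 -0.296
  outer loop
   vertex 3.0 0.6 3.2
   vertex 4.3 4.6 1.4
   vertex 3.6 0.2 5.5
  endloop
 endfacet
 facet normal 0.175 -0.961 -0.213
  outer loop
   vertex 3.0 0.6 3.2
   vertex 3.6 0.2 5.5
   vertex 0.5 0.3 2.5
  endloop
 endfacet
 facet normal 0.290 -0.470 -0.834
  outer loop
   vertex 3.0 0.6 3.2
   vertex 0.5 0.3 2.5
   vertex 4.3 4.6 1.4
  endloop
 endfacet
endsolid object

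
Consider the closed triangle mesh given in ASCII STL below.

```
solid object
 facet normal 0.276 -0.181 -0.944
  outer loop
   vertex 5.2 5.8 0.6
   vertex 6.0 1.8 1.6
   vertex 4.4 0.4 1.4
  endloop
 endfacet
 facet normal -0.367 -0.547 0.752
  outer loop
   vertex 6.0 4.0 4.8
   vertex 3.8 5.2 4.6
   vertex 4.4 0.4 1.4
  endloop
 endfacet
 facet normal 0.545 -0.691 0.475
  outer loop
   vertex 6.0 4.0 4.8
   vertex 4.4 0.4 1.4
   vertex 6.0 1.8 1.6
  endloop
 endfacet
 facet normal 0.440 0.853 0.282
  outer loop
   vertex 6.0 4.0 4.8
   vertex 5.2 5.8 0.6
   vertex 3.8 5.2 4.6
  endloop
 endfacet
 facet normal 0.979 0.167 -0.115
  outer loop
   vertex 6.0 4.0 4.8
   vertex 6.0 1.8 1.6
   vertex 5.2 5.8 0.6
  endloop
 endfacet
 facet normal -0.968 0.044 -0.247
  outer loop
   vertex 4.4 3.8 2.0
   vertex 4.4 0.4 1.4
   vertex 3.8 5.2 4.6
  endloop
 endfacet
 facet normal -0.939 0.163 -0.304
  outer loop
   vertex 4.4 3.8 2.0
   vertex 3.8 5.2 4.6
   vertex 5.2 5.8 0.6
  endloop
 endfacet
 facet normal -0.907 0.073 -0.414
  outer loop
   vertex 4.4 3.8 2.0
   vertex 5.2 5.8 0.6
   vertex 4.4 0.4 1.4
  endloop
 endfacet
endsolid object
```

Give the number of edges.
12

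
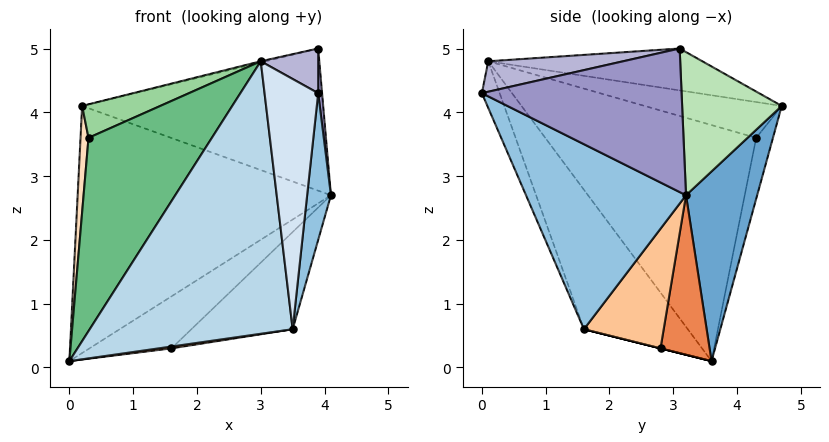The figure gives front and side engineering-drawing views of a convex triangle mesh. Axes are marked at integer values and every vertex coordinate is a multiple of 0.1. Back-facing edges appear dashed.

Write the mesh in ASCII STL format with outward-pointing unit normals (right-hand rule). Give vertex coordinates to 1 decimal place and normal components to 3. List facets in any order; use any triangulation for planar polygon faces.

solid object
 facet normal 0.260 0.928 -0.268
  outer loop
   vertex 0.2 4.7 4.1
   vertex 4.1 3.2 2.7
   vertex 0.0 3.6 0.1
  endloop
 endfacet
 facet normal 0.975 -0.145 -0.168
  outer loop
   vertex 3.5 1.6 0.6
   vertex 4.1 3.2 2.7
   vertex 3.9 0.0 4.3
  endloop
 endfacet
 facet normal -0.427 -0.834 -0.349
  outer loop
   vertex 3.0 0.1 4.8
   vertex 0.0 3.6 0.1
   vertex 3.5 1.6 0.6
  endloop
 endfacet
 facet normal -0.294 -0.888 -0.352
  outer loop
   vertex 3.0 0.1 4.8
   vertex 3.5 1.6 0.6
   vertex 3.9 0.0 4.3
  endloop
 endfacet
 facet normal 0.425 0.710 -0.561
  outer loop
   vertex 1.6 2.8 0.3
   vertex 0.0 3.6 0.1
   vertex 4.1 3.2 2.7
  endloop
 endfacet
 facet normal 0.000 -0.243 -0.970
  outer loop
   vertex 1.6 2.8 0.3
   vertex 3.5 1.6 0.6
   vertex 0.0 3.6 0.1
  endloop
 endfacet
 facet normal 0.489 0.621 -0.613
  outer loop
   vertex 1.6 2.8 0.3
   vertex 4.1 3.2 2.7
   vertex 3.5 1.6 0.6
  endloop
 endfacet
 facet normal -0.891 -0.424 0.161
  outer loop
   vertex 0.3 4.3 3.6
   vertex 0.2 4.7 4.1
   vertex 0.0 3.6 0.1
  endloop
 endfacet
 facet normal -0.850 -0.497 0.172
  outer loop
   vertex 0.3 4.3 3.6
   vertex 0.0 3.6 0.1
   vertex 3.0 0.1 4.8
  endloop
 endfacet
 facet normal -0.848 -0.483 0.217
  outer loop
   vertex 0.3 4.3 3.6
   vertex 3.0 0.1 4.8
   vertex 0.2 4.7 4.1
  endloop
 endfacet
 facet normal 0.381 0.922 0.073
  outer loop
   vertex 3.9 3.1 5.0
   vertex 4.1 3.2 2.7
   vertex 0.2 4.7 4.1
  endloop
 endfacet
 facet normal -0.234 0.005 0.972
  outer loop
   vertex 3.9 3.1 5.0
   vertex 0.2 4.7 4.1
   vertex 3.0 0.1 4.8
  endloop
 endfacet
 facet normal 0.996 -0.019 0.086
  outer loop
   vertex 3.9 3.1 5.0
   vertex 3.9 0.0 4.3
   vertex 4.1 3.2 2.7
  endloop
 endfacet
 facet normal 0.460 -0.196 0.866
  outer loop
   vertex 3.9 3.1 5.0
   vertex 3.0 0.1 4.8
   vertex 3.9 0.0 4.3
  endloop
 endfacet
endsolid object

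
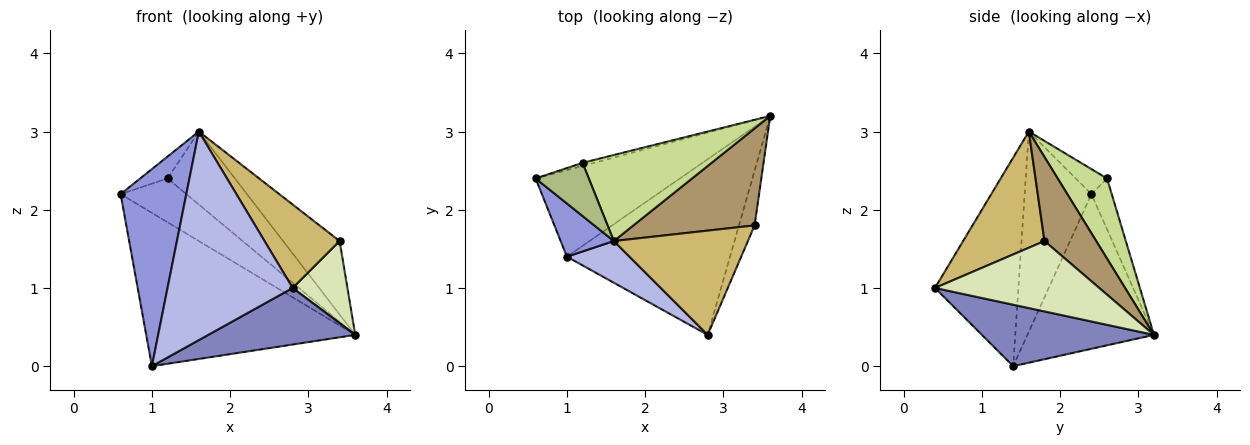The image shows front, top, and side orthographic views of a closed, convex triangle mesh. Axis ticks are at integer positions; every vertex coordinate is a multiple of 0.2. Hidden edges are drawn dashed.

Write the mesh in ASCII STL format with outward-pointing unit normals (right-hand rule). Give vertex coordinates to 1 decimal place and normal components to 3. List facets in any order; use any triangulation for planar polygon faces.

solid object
 facet normal -0.466 0.770 -0.435
  outer loop
   vertex 1.0 1.4 0.0
   vertex 0.6 2.4 2.2
   vertex 3.6 3.2 0.4
  endloop
 endfacet
 facet normal 0.338 -0.288 -0.896
  outer loop
   vertex 1.0 1.4 0.0
   vertex 3.6 3.2 0.4
   vertex 2.8 0.4 1.0
  endloop
 endfacet
 facet normal -0.700 -0.689 0.186
  outer loop
   vertex 1.6 1.6 3.0
   vertex 0.6 2.4 2.2
   vertex 1.0 1.4 0.0
  endloop
 endfacet
 facet normal -0.547 -0.821 0.164
  outer loop
   vertex 1.6 1.6 3.0
   vertex 1.0 1.4 0.0
   vertex 2.8 0.4 1.0
  endloop
 endfacet
 facet normal -0.295 0.953 -0.068
  outer loop
   vertex 1.2 2.6 2.4
   vertex 3.6 3.2 0.4
   vertex 0.6 2.4 2.2
  endloop
 endfacet
 facet normal -0.399 0.349 0.848
  outer loop
   vertex 1.2 2.6 2.4
   vertex 0.6 2.4 2.2
   vertex 1.6 1.6 3.0
  endloop
 endfacet
 facet normal 0.428 0.585 0.689
  outer loop
   vertex 1.2 2.6 2.4
   vertex 1.6 1.6 3.0
   vertex 3.6 3.2 0.4
  endloop
 endfacet
 facet normal 0.928 -0.309 -0.206
  outer loop
   vertex 3.4 1.8 1.6
   vertex 2.8 0.4 1.0
   vertex 3.6 3.2 0.4
  endloop
 endfacet
 facet normal 0.484 0.529 0.697
  outer loop
   vertex 3.4 1.8 1.6
   vertex 3.6 3.2 0.4
   vertex 1.6 1.6 3.0
  endloop
 endfacet
 facet normal 0.560 -0.517 0.647
  outer loop
   vertex 3.4 1.8 1.6
   vertex 1.6 1.6 3.0
   vertex 2.8 0.4 1.0
  endloop
 endfacet
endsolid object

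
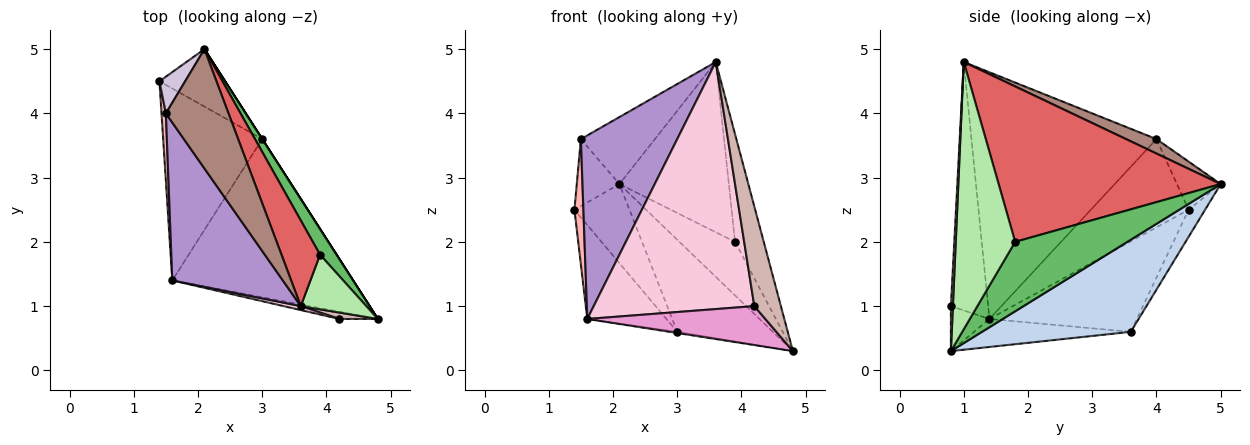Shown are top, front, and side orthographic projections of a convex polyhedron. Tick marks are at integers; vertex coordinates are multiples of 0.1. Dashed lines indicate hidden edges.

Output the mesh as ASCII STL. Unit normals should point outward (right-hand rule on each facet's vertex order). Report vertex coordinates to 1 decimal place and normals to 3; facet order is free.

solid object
 facet normal -0.236 0.786 -0.571
  outer loop
   vertex 3.0 3.6 0.6
   vertex 1.4 4.5 2.5
   vertex 2.1 5.0 2.9
  endloop
 endfacet
 facet normal 0.841 0.541 0.000
  outer loop
   vertex 3.0 3.6 0.6
   vertex 2.1 5.0 2.9
   vertex 4.8 0.8 0.3
  endloop
 endfacet
 facet normal -0.634 0.340 -0.695
  outer loop
   vertex 3.0 3.6 0.6
   vertex 1.6 1.4 0.8
   vertex 1.4 4.5 2.5
  endloop
 endfacet
 facet normal -0.153 0.008 -0.988
  outer loop
   vertex 3.0 3.6 0.6
   vertex 4.8 0.8 0.3
   vertex 1.6 1.4 0.8
  endloop
 endfacet
 facet normal 0.876 0.434 0.208
  outer loop
   vertex 3.9 1.8 2.0
   vertex 4.8 0.8 0.3
   vertex 2.1 5.0 2.9
  endloop
 endfacet
 facet normal 0.879 0.425 0.216
  outer loop
   vertex 3.9 1.8 2.0
   vertex 3.6 1.0 4.8
   vertex 4.8 0.8 0.3
  endloop
 endfacet
 facet normal 0.876 0.431 0.217
  outer loop
   vertex 3.9 1.8 2.0
   vertex 2.1 5.0 2.9
   vertex 3.6 1.0 4.8
  endloop
 endfacet
 facet normal -0.995 -0.091 0.049
  outer loop
   vertex 1.5 4.0 3.6
   vertex 1.4 4.5 2.5
   vertex 1.6 1.4 0.8
  endloop
 endfacet
 facet normal -0.824 -0.429 0.369
  outer loop
   vertex 1.5 4.0 3.6
   vertex 1.6 1.4 0.8
   vertex 3.6 1.0 4.8
  endloop
 endfacet
 facet normal -0.669 0.652 0.357
  outer loop
   vertex 1.5 4.0 3.6
   vertex 2.1 5.0 2.9
   vertex 1.4 4.5 2.5
  endloop
 endfacet
 facet normal 0.197 0.480 0.855
  outer loop
   vertex 1.5 4.0 3.6
   vertex 3.6 1.0 4.8
   vertex 2.1 5.0 2.9
  endloop
 endfacet
 facet normal 0.075 -0.995 0.064
  outer loop
   vertex 4.2 0.8 1.0
   vertex 4.8 0.8 0.3
   vertex 3.6 1.0 4.8
  endloop
 endfacet
 facet normal -0.208 -0.962 -0.178
  outer loop
   vertex 4.2 0.8 1.0
   vertex 1.6 1.4 0.8
   vertex 4.8 0.8 0.3
  endloop
 endfacet
 facet normal -0.226 -0.974 0.016
  outer loop
   vertex 4.2 0.8 1.0
   vertex 3.6 1.0 4.8
   vertex 1.6 1.4 0.8
  endloop
 endfacet
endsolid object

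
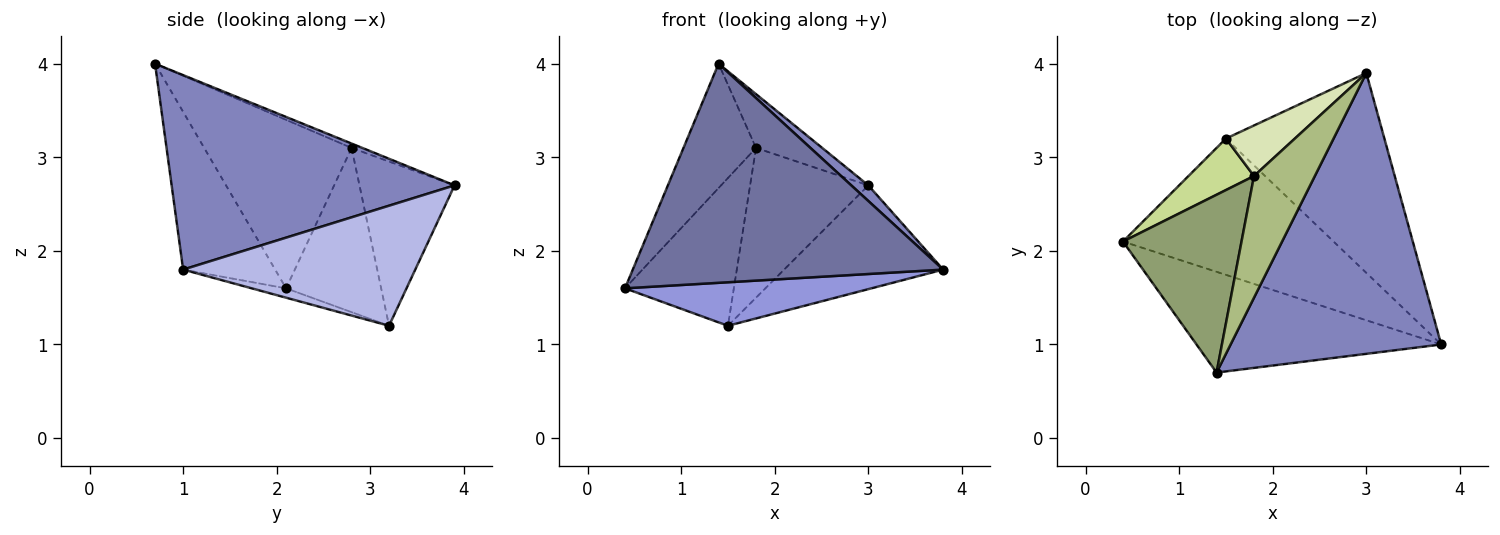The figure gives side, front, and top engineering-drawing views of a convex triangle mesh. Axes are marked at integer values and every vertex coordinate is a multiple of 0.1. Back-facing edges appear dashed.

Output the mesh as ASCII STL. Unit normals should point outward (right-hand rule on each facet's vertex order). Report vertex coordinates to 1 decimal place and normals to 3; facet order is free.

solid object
 facet normal -0.260 -0.877 -0.403
  outer loop
   vertex 1.4 0.7 4.0
   vertex 0.4 2.1 1.6
   vertex 3.8 1.0 1.8
  endloop
 endfacet
 facet normal 0.678 -0.041 0.734
  outer loop
   vertex 1.4 0.7 4.0
   vertex 3.8 1.0 1.8
   vertex 3.0 3.9 2.7
  endloop
 endfacet
 facet normal -0.042 -0.304 -0.952
  outer loop
   vertex 1.5 3.2 1.2
   vertex 3.8 1.0 1.8
   vertex 0.4 2.1 1.6
  endloop
 endfacet
 facet normal 0.558 0.382 -0.736
  outer loop
   vertex 1.5 3.2 1.2
   vertex 3.0 3.9 2.7
   vertex 3.8 1.0 1.8
  endloop
 endfacet
 facet normal -0.759 0.373 0.534
  outer loop
   vertex 1.8 2.8 3.1
   vertex 0.4 2.1 1.6
   vertex 1.4 0.7 4.0
  endloop
 endfacet
 facet normal -0.066 0.404 0.913
  outer loop
   vertex 1.8 2.8 3.1
   vertex 1.4 0.7 4.0
   vertex 3.0 3.9 2.7
  endloop
 endfacet
 facet normal -0.636 0.729 0.254
  outer loop
   vertex 1.8 2.8 3.1
   vertex 1.5 3.2 1.2
   vertex 0.4 2.1 1.6
  endloop
 endfacet
 facet normal -0.606 0.754 0.254
  outer loop
   vertex 1.8 2.8 3.1
   vertex 3.0 3.9 2.7
   vertex 1.5 3.2 1.2
  endloop
 endfacet
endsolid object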